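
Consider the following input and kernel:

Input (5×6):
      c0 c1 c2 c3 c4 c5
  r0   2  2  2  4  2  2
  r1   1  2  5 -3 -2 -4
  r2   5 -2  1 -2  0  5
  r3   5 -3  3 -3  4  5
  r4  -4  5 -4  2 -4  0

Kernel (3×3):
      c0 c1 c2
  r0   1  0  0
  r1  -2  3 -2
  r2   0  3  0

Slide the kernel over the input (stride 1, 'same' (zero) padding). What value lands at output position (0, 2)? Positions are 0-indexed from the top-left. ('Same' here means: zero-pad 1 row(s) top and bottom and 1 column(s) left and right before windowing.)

9

The receptive field on the zero-padded input at this output position is [0 0 0 / 2 2 4 / 2 5 -3]. Elementwise product with the kernel and sum: 0·1 + 2·-2 + 2·3 + 4·-2 + 5·3.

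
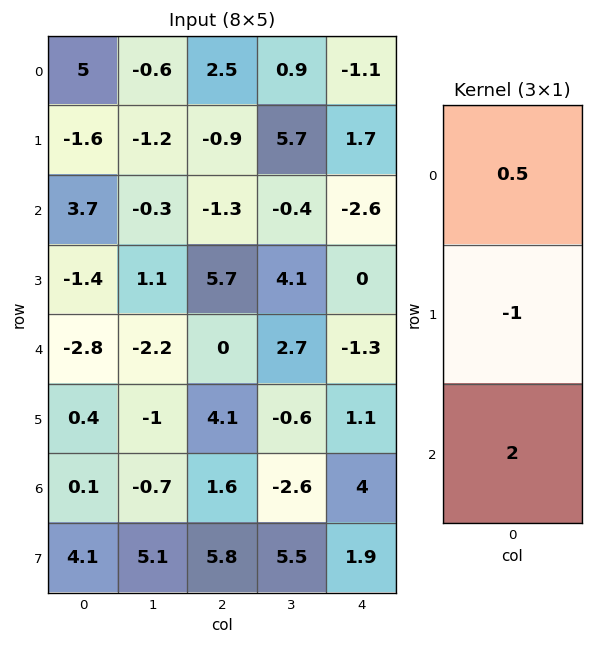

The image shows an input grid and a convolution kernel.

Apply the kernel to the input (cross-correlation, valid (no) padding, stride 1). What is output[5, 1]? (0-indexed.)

10.4

The receptive field on the input at this output position is [-1 / -0.7 / 5.1]. Elementwise product with the kernel and sum: -1·0.5 + -0.7·-1 + 5.1·2.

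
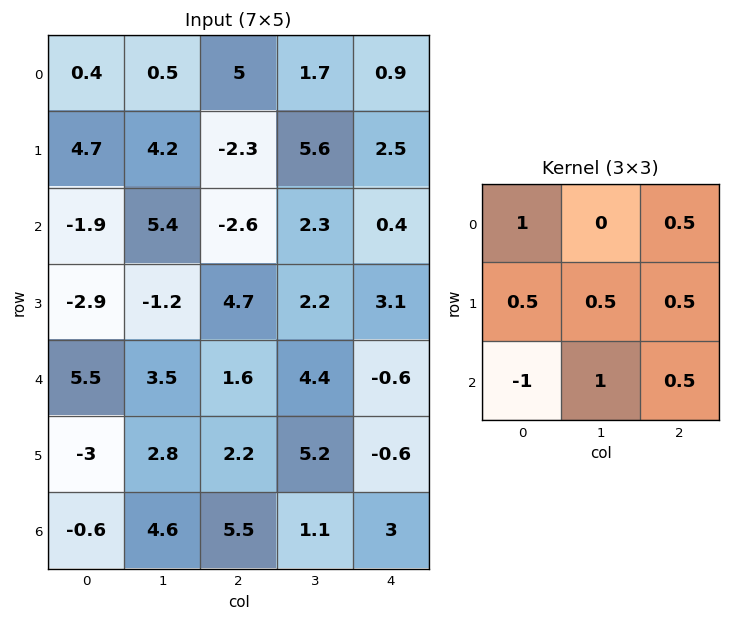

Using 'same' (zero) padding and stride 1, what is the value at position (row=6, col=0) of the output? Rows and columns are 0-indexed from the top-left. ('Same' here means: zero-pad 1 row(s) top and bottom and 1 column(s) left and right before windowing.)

The receptive field on the zero-padded input at this output position is [0 -3 2.8 / 0 -0.6 4.6 / 0 0 0]. Elementwise product with the kernel and sum: 0·1 + 2.8·0.5 + 0·0.5 + -0.6·0.5 + 4.6·0.5 + 0·-1 + 0·1 + 0·0.5.

3.4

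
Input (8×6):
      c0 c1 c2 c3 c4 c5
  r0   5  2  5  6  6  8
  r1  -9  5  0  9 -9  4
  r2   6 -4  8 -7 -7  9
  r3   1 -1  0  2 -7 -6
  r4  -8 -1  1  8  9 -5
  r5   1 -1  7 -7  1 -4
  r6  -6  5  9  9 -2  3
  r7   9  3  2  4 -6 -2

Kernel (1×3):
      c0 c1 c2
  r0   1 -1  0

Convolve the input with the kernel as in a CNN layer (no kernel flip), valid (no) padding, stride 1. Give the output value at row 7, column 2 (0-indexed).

The receptive field on the input at this output position is [2 4 -6]. Elementwise product with the kernel and sum: 2·1 + 4·-1.

-2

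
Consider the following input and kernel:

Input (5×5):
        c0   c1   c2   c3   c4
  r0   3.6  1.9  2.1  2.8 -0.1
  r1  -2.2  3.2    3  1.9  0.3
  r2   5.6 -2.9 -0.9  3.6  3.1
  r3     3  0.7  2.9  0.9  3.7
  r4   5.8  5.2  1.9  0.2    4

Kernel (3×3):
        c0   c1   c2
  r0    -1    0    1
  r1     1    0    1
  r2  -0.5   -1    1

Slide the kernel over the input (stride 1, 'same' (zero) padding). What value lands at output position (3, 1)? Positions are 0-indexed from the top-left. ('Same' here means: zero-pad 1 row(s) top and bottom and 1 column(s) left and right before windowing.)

-6.8

The receptive field on the zero-padded input at this output position is [5.6 -2.9 -0.9 / 3 0.7 2.9 / 5.8 5.2 1.9]. Elementwise product with the kernel and sum: 5.6·-1 + -0.9·1 + 3·1 + 2.9·1 + 5.8·-0.5 + 5.2·-1 + 1.9·1.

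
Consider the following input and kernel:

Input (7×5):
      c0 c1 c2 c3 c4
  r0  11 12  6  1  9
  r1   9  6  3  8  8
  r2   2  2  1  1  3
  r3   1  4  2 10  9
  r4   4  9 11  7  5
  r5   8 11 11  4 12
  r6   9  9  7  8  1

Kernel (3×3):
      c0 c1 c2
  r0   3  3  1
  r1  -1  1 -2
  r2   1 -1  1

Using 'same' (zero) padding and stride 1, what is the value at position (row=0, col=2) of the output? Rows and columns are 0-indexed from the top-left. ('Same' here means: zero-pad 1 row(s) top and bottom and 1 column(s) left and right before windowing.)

The receptive field on the zero-padded input at this output position is [0 0 0 / 12 6 1 / 6 3 8]. Elementwise product with the kernel and sum: 0·3 + 0·3 + 0·1 + 12·-1 + 6·1 + 1·-2 + 6·1 + 3·-1 + 8·1.

3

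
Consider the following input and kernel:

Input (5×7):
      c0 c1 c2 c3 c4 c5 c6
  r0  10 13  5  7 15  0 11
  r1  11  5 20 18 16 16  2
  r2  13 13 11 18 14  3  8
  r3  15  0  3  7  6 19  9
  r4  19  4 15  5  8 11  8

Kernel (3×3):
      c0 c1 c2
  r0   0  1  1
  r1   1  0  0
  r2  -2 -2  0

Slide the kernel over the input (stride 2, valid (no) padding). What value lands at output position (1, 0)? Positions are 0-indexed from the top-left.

The receptive field on the input at this output position is [13 13 11 / 15 0 3 / 19 4 15]. Elementwise product with the kernel and sum: 13·1 + 11·1 + 15·1 + 19·-2 + 4·-2.

-7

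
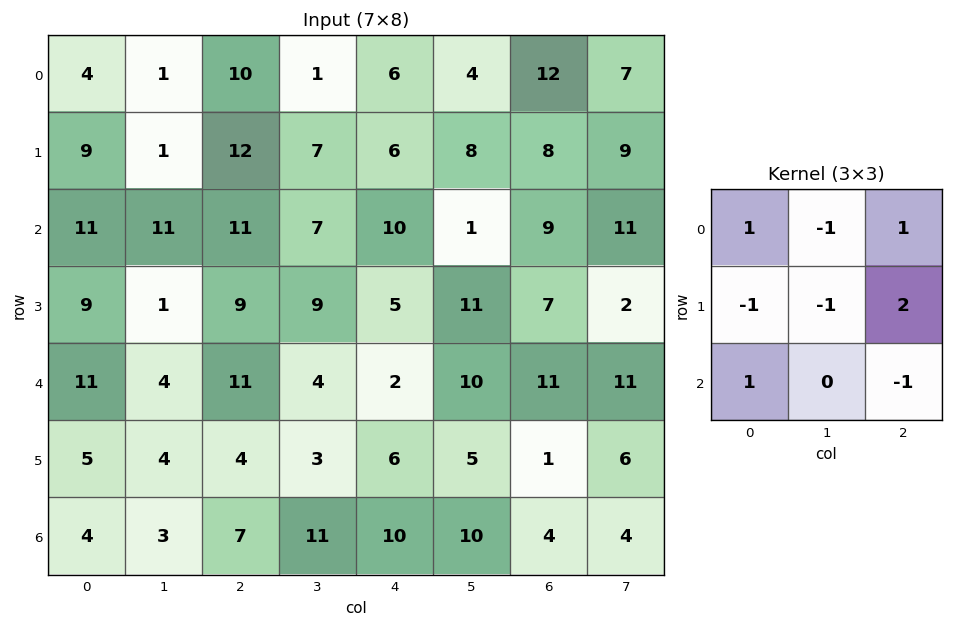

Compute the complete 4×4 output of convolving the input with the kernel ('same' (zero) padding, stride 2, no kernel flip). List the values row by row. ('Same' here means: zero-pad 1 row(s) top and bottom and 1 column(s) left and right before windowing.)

Output[0,0]: The receptive field on the zero-padded input at this output position is [0 0 0 / 0 4 1 / 0 9 1]. Elementwise product with the kernel and sum: 0·1 + 0·-1 + 0·1 + 0·-1 + 4·-1 + 1·2 + 0·1 + 1·-1.
Output[0,1]: The receptive field on the zero-padded input at this output position is [0 0 0 / 1 10 1 / 1 12 7]. Elementwise product with the kernel and sum: 0·1 + 0·-1 + 0·1 + 1·-1 + 10·-1 + 1·2 + 1·1 + 7·-1.

-3 -15 0 -3
2 -20 -8 30
-15 -5 27 6
1 15 1 4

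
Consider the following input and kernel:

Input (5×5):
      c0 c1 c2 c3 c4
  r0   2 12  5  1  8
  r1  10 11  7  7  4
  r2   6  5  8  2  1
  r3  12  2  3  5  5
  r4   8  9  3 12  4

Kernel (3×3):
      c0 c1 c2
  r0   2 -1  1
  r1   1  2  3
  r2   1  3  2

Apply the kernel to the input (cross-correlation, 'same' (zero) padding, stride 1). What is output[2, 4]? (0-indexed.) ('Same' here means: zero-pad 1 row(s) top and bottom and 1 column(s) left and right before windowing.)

The receptive field on the zero-padded input at this output position is [7 4 0 / 2 1 0 / 5 5 0]. Elementwise product with the kernel and sum: 7·2 + 4·-1 + 0·1 + 2·1 + 1·2 + 0·3 + 5·1 + 5·3 + 0·2.

34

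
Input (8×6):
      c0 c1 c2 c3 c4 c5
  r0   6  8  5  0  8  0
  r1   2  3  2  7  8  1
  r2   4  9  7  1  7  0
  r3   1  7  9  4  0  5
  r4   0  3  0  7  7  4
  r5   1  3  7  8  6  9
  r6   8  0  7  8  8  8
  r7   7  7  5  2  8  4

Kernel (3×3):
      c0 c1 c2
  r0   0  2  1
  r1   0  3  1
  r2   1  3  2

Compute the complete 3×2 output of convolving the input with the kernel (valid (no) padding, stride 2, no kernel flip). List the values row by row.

Output[0,0]: The receptive field on the input at this output position is [6 8 5 / 2 3 2 / 4 9 7]. Elementwise product with the kernel and sum: 8·2 + 5·1 + 3·3 + 2·1 + 4·1 + 9·3 + 7·2.

77 61
64 56
44 98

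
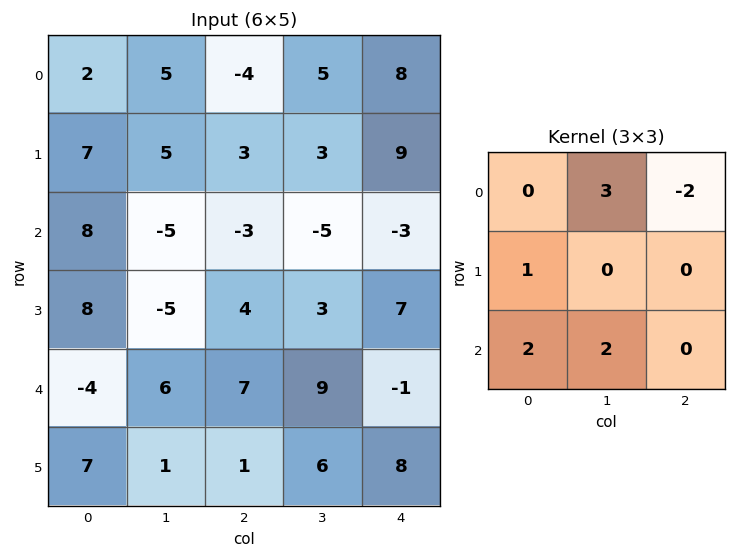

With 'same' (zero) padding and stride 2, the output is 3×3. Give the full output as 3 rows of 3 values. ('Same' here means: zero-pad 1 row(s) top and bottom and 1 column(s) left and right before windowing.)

14 21 29
27 -4 42
48 16 58

Output[0,0]: The receptive field on the zero-padded input at this output position is [0 0 0 / 0 2 5 / 0 7 5]. Elementwise product with the kernel and sum: 0·3 + 0·-2 + 0·1 + 0·2 + 7·2.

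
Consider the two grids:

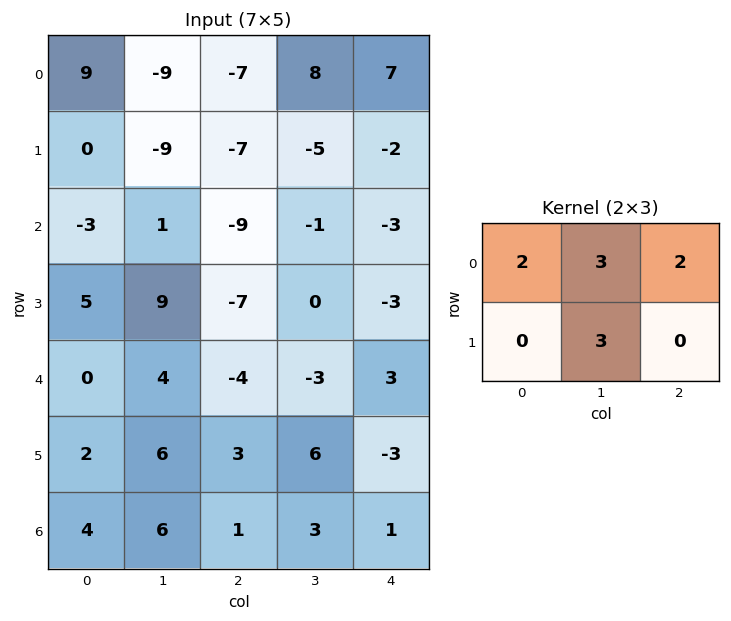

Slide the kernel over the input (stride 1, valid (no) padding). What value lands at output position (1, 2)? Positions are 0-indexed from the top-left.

The receptive field on the input at this output position is [-7 -5 -2 / -9 -1 -3]. Elementwise product with the kernel and sum: -7·2 + -5·3 + -2·2 + -1·3.

-36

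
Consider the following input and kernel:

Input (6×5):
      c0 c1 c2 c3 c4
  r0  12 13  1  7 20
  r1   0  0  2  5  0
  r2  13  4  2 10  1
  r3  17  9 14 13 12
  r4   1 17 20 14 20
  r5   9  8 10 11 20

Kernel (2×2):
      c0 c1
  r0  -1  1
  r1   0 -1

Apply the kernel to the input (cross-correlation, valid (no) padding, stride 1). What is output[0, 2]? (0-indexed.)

The receptive field on the input at this output position is [1 7 / 2 5]. Elementwise product with the kernel and sum: 1·-1 + 7·1 + 5·-1.

1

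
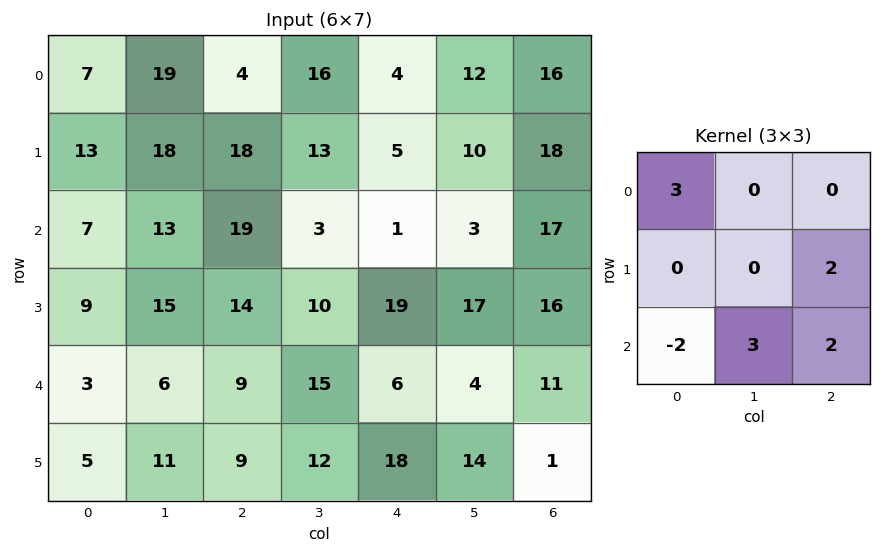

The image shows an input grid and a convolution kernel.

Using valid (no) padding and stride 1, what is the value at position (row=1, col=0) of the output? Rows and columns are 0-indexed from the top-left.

The receptive field on the input at this output position is [13 18 18 / 7 13 19 / 9 15 14]. Elementwise product with the kernel and sum: 13·3 + 19·2 + 9·-2 + 15·3 + 14·2.

132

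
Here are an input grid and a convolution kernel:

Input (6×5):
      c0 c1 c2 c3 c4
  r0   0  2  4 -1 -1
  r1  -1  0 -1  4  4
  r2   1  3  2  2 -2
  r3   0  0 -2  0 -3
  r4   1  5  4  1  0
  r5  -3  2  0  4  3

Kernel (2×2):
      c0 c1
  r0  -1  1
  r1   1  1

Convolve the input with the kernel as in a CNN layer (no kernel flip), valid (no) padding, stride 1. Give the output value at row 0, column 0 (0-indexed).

1

The receptive field on the input at this output position is [0 2 / -1 0]. Elementwise product with the kernel and sum: 0·-1 + 2·1 + -1·1 + 0·1.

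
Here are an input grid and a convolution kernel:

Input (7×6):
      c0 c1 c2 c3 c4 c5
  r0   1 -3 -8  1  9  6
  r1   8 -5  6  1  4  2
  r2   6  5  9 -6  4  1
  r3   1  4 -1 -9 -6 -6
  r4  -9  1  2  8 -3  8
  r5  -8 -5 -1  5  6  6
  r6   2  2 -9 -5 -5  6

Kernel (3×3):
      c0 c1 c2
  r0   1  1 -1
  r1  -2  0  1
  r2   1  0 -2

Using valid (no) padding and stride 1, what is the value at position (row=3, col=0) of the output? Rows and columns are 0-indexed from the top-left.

20

The receptive field on the input at this output position is [1 4 -1 / -9 1 2 / -8 -5 -1]. Elementwise product with the kernel and sum: 1·1 + 4·1 + -1·-1 + -9·-2 + 2·1 + -8·1 + -1·-2.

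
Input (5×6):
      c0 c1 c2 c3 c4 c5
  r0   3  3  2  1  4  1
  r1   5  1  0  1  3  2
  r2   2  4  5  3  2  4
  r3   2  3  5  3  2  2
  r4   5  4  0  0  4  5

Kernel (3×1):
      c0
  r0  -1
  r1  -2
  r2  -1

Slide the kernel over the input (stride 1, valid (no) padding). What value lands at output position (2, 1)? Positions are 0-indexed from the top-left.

-14

The receptive field on the input at this output position is [4 / 3 / 4]. Elementwise product with the kernel and sum: 4·-1 + 3·-2 + 4·-1.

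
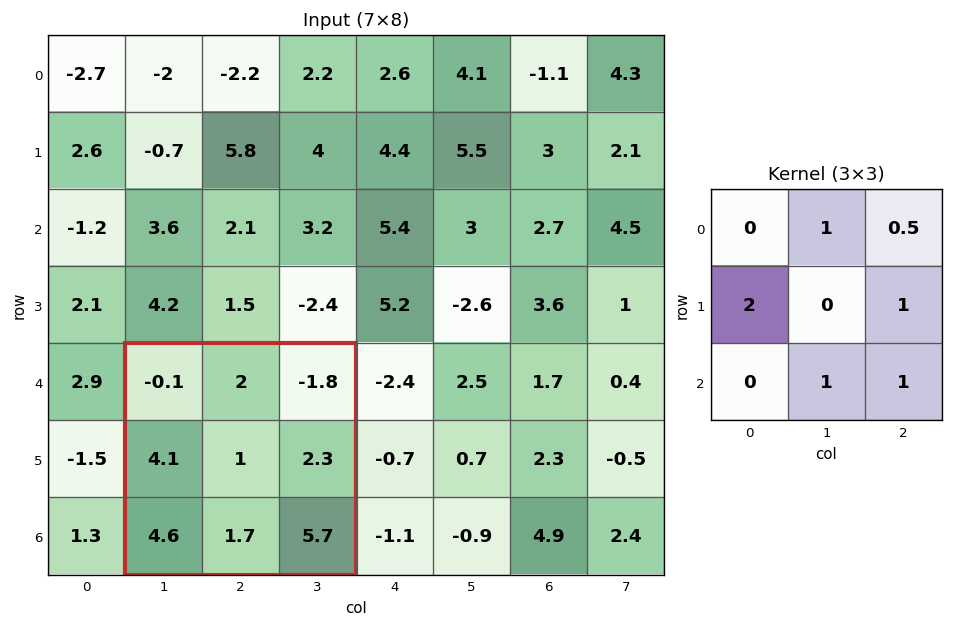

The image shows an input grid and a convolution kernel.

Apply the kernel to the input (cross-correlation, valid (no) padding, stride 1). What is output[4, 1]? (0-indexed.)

19

The receptive field on the input at this output position is [-0.1 2 -1.8 / 4.1 1 2.3 / 4.6 1.7 5.7]. Elementwise product with the kernel and sum: 2·1 + -1.8·0.5 + 4.1·2 + 2.3·1 + 1.7·1 + 5.7·1.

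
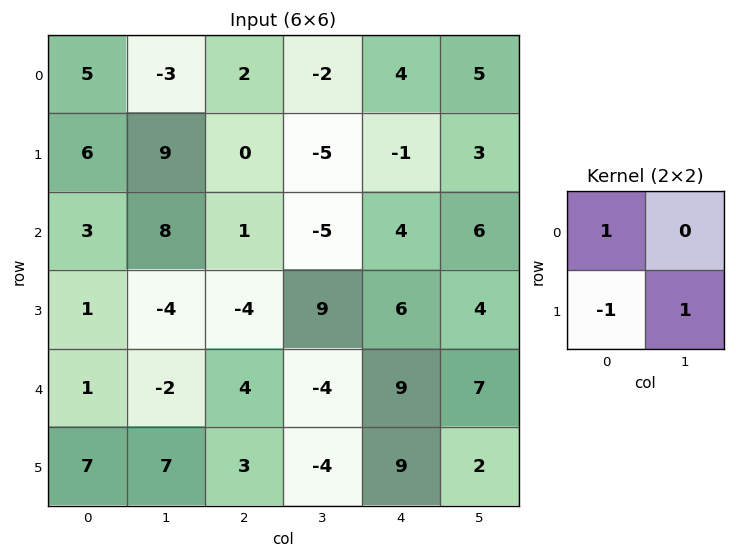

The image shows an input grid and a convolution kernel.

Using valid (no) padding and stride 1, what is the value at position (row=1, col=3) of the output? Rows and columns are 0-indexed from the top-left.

The receptive field on the input at this output position is [-5 -1 / -5 4]. Elementwise product with the kernel and sum: -5·1 + -5·-1 + 4·1.

4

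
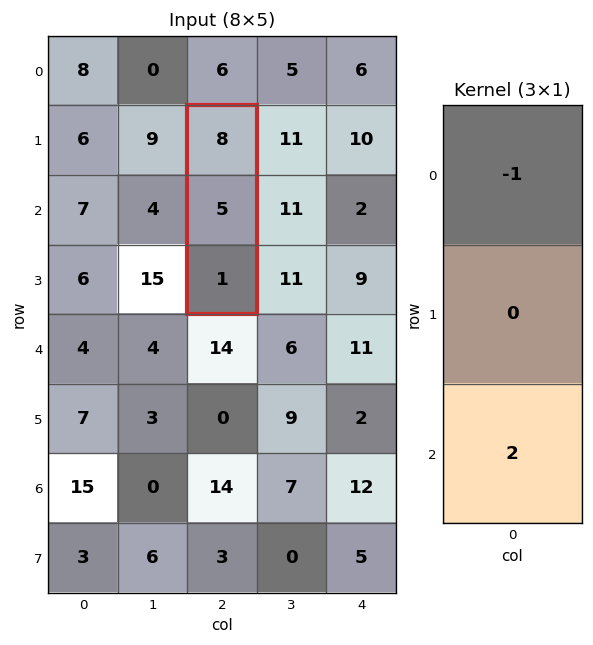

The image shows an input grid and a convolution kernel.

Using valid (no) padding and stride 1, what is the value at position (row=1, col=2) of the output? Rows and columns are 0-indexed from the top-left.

The receptive field on the input at this output position is [8 / 5 / 1]. Elementwise product with the kernel and sum: 8·-1 + 1·2.

-6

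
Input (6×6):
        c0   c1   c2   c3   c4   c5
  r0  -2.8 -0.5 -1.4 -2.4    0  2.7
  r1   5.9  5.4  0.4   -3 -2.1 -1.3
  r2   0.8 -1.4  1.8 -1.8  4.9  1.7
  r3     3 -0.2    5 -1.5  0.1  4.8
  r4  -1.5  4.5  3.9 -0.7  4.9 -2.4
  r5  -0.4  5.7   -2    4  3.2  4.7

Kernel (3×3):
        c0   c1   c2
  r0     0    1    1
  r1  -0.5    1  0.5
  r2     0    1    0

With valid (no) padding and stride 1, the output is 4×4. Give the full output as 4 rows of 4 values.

-0.65 -5.8 -8.45 6.35
4.7 4 -6.85 3.35
5.7 8.25 -1.55 14.75
17.7 2.8 2.4 12.15

Output[0,0]: The receptive field on the input at this output position is [-2.8 -0.5 -1.4 / 5.9 5.4 0.4 / 0.8 -1.4 1.8]. Elementwise product with the kernel and sum: -0.5·1 + -1.4·1 + 5.9·-0.5 + 5.4·1 + 0.4·0.5 + -1.4·1.
Output[0,1]: The receptive field on the input at this output position is [-0.5 -1.4 -2.4 / 5.4 0.4 -3 / -1.4 1.8 -1.8]. Elementwise product with the kernel and sum: -1.4·1 + -2.4·1 + 5.4·-0.5 + 0.4·1 + -3·0.5 + 1.8·1.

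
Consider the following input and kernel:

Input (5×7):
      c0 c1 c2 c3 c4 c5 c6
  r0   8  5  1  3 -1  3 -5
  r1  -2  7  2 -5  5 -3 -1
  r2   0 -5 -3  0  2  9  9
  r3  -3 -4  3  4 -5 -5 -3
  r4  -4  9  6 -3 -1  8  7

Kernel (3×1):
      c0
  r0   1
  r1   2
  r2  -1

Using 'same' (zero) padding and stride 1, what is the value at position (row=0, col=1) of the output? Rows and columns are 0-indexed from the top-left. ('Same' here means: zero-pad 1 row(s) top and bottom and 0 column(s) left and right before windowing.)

3

The receptive field on the zero-padded input at this output position is [0 / 5 / 7]. Elementwise product with the kernel and sum: 0·1 + 5·2 + 7·-1.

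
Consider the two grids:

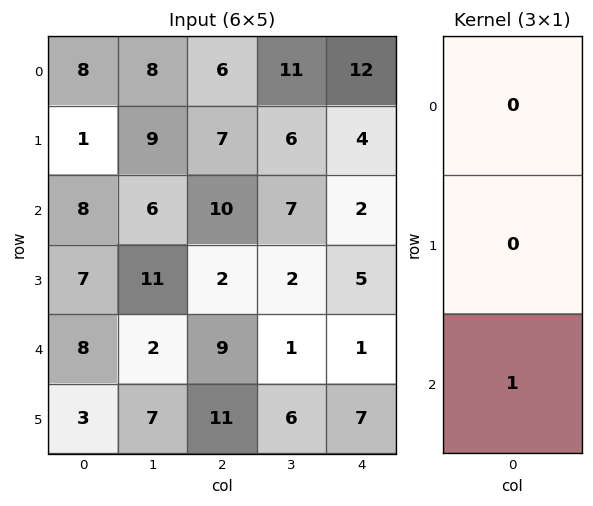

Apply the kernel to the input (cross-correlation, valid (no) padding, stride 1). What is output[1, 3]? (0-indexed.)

The receptive field on the input at this output position is [6 / 7 / 2]. Elementwise product with the kernel and sum: 2·1.

2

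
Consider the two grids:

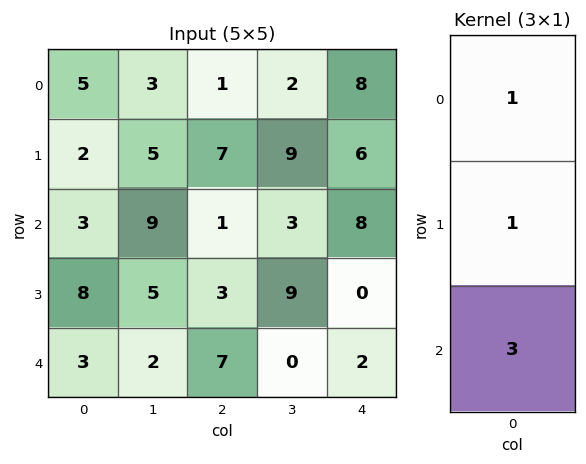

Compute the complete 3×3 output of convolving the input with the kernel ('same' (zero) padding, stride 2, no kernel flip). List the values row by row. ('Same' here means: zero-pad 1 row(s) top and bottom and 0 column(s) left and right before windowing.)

Output[0,0]: The receptive field on the zero-padded input at this output position is [0 / 5 / 2]. Elementwise product with the kernel and sum: 0·1 + 5·1 + 2·3.
Output[0,1]: The receptive field on the zero-padded input at this output position is [0 / 1 / 7]. Elementwise product with the kernel and sum: 0·1 + 1·1 + 7·3.

11 22 26
29 17 14
11 10 2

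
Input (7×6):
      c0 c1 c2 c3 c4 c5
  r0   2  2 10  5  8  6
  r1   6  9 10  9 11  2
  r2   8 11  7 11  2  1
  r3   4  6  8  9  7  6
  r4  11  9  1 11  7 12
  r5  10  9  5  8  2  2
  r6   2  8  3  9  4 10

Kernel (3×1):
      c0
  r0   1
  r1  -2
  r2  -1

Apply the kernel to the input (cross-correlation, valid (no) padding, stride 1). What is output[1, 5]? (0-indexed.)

-6

The receptive field on the input at this output position is [2 / 1 / 6]. Elementwise product with the kernel and sum: 2·1 + 1·-2 + 6·-1.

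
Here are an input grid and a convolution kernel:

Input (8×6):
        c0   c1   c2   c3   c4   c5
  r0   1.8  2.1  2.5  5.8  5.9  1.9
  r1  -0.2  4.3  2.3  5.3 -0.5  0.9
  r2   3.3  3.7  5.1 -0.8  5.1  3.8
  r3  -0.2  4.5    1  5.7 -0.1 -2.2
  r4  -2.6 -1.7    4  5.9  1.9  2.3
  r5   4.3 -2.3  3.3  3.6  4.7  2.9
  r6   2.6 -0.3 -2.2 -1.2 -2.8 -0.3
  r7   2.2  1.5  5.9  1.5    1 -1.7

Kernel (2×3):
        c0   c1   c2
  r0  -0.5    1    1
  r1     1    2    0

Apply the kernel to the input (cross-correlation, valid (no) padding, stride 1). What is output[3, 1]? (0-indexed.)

The receptive field on the input at this output position is [4.5 1 5.7 / -1.7 4 5.9]. Elementwise product with the kernel and sum: 4.5·-0.5 + 1·1 + 5.7·1 + -1.7·1 + 4·2.

10.75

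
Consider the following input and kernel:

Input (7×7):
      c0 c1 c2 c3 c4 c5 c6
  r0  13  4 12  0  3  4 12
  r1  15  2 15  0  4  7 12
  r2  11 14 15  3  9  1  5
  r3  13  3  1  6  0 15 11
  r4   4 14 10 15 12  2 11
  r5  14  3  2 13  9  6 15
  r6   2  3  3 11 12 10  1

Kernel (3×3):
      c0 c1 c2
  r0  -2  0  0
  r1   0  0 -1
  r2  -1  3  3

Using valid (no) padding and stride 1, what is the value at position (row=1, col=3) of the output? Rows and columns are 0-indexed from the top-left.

38

The receptive field on the input at this output position is [0 4 7 / 3 9 1 / 6 0 15]. Elementwise product with the kernel and sum: 0·-2 + 1·-1 + 6·-1 + 0·3 + 15·3.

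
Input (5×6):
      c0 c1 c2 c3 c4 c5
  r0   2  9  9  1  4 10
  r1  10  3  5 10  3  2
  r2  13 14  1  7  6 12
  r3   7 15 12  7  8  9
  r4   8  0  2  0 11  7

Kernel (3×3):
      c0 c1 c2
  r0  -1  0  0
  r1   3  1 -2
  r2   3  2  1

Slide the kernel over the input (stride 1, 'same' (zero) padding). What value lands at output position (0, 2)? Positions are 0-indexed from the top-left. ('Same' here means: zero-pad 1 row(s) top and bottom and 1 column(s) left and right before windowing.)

63

The receptive field on the zero-padded input at this output position is [0 0 0 / 9 9 1 / 3 5 10]. Elementwise product with the kernel and sum: 0·-1 + 9·3 + 9·1 + 1·-2 + 3·3 + 5·2 + 10·1.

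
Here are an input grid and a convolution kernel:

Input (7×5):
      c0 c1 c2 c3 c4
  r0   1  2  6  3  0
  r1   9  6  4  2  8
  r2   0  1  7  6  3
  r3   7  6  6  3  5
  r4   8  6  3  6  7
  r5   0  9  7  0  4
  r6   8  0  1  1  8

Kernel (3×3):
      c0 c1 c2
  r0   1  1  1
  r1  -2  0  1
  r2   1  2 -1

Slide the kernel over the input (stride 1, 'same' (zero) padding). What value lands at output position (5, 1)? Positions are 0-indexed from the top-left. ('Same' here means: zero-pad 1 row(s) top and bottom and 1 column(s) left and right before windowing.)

31

The receptive field on the zero-padded input at this output position is [8 6 3 / 0 9 7 / 8 0 1]. Elementwise product with the kernel and sum: 8·1 + 6·1 + 3·1 + 0·-2 + 7·1 + 8·1 + 0·2 + 1·-1.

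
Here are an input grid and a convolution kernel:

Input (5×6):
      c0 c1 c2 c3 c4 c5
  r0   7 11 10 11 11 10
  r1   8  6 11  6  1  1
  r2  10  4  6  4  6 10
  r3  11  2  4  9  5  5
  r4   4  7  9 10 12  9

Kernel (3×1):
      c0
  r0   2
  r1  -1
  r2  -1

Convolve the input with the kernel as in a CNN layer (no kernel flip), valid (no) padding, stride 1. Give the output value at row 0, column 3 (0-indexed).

The receptive field on the input at this output position is [11 / 6 / 4]. Elementwise product with the kernel and sum: 11·2 + 6·-1 + 4·-1.

12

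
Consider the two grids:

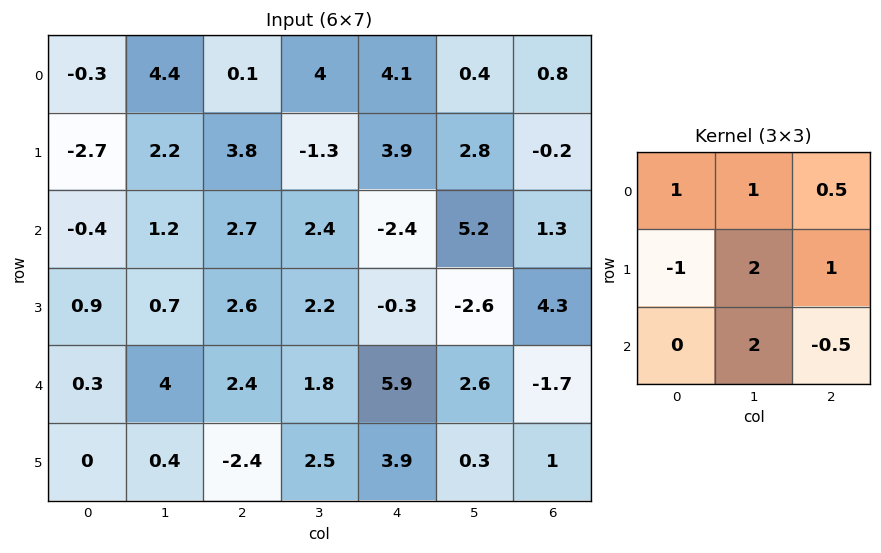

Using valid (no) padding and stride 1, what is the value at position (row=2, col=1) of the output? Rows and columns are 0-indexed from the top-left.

15.7

The receptive field on the input at this output position is [1.2 2.7 2.4 / 0.7 2.6 2.2 / 4 2.4 1.8]. Elementwise product with the kernel and sum: 1.2·1 + 2.7·1 + 2.4·0.5 + 0.7·-1 + 2.6·2 + 2.2·1 + 2.4·2 + 1.8·-0.5.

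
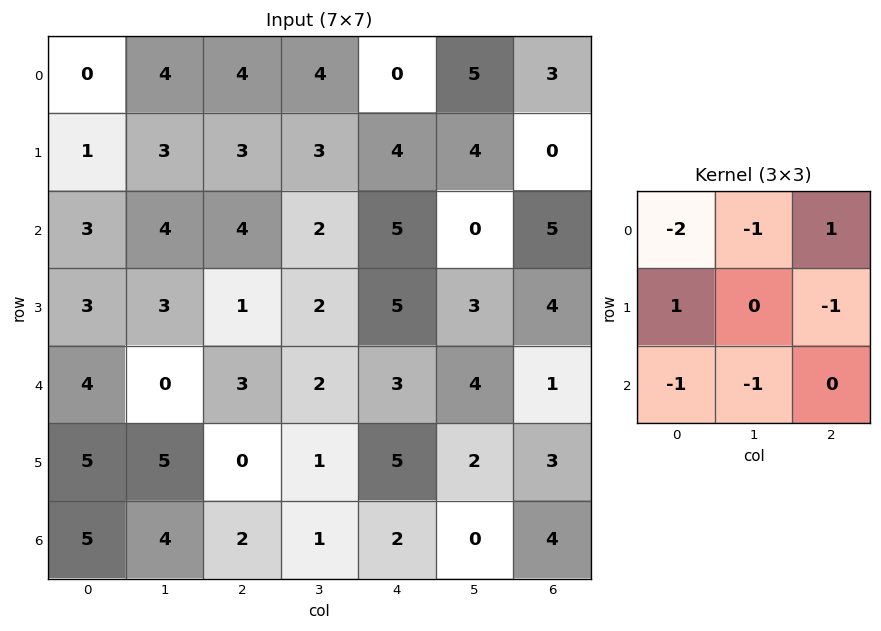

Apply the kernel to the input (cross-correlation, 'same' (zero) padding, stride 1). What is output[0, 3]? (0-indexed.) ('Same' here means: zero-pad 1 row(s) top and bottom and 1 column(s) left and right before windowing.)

-2

The receptive field on the zero-padded input at this output position is [0 0 0 / 4 4 0 / 3 3 4]. Elementwise product with the kernel and sum: 0·-2 + 0·-1 + 0·1 + 4·1 + 0·-1 + 3·-1 + 3·-1.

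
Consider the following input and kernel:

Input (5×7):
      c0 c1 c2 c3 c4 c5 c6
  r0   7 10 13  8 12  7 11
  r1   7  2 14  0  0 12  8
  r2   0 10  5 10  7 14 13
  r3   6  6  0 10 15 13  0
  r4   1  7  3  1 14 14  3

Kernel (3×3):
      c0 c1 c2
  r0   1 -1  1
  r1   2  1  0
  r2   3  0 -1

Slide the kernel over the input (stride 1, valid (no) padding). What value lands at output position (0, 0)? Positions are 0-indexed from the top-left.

21

The receptive field on the input at this output position is [7 10 13 / 7 2 14 / 0 10 5]. Elementwise product with the kernel and sum: 7·1 + 10·-1 + 13·1 + 7·2 + 2·1 + 0·3 + 5·-1.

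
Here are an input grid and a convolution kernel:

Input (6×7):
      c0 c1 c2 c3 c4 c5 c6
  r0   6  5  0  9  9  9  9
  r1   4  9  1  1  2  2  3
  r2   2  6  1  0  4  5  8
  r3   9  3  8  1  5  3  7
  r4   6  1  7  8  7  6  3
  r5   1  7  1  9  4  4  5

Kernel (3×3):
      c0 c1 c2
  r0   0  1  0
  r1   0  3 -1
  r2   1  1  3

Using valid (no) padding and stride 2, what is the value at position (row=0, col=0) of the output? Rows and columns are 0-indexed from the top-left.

42

The receptive field on the input at this output position is [6 5 0 / 4 9 1 / 2 6 1]. Elementwise product with the kernel and sum: 5·1 + 9·3 + 1·-1 + 2·1 + 6·1 + 1·3.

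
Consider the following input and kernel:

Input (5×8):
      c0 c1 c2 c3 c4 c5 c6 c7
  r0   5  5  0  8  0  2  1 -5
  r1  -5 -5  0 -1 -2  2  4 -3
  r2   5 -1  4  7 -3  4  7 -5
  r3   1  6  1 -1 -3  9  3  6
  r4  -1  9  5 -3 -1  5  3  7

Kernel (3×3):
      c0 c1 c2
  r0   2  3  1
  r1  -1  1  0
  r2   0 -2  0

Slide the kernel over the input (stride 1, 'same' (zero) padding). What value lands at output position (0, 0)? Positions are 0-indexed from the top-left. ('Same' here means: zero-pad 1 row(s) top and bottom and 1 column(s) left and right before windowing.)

The receptive field on the zero-padded input at this output position is [0 0 0 / 0 5 5 / 0 -5 -5]. Elementwise product with the kernel and sum: 0·2 + 0·3 + 0·1 + 0·-1 + 5·1 + -5·-2.

15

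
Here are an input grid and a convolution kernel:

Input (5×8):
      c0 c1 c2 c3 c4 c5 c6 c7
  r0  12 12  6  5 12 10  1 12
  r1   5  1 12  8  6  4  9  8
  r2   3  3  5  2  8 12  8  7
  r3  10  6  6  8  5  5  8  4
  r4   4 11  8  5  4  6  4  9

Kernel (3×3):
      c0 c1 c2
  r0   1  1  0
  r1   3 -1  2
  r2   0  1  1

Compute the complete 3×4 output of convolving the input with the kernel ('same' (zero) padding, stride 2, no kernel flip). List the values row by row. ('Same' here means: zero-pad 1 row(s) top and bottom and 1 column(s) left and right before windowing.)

18 60 33 70
24 35 46 67
28 47 36 45

Output[0,0]: The receptive field on the zero-padded input at this output position is [0 0 0 / 0 12 12 / 0 5 1]. Elementwise product with the kernel and sum: 0·1 + 0·1 + 0·3 + 12·-1 + 12·2 + 5·1 + 1·1.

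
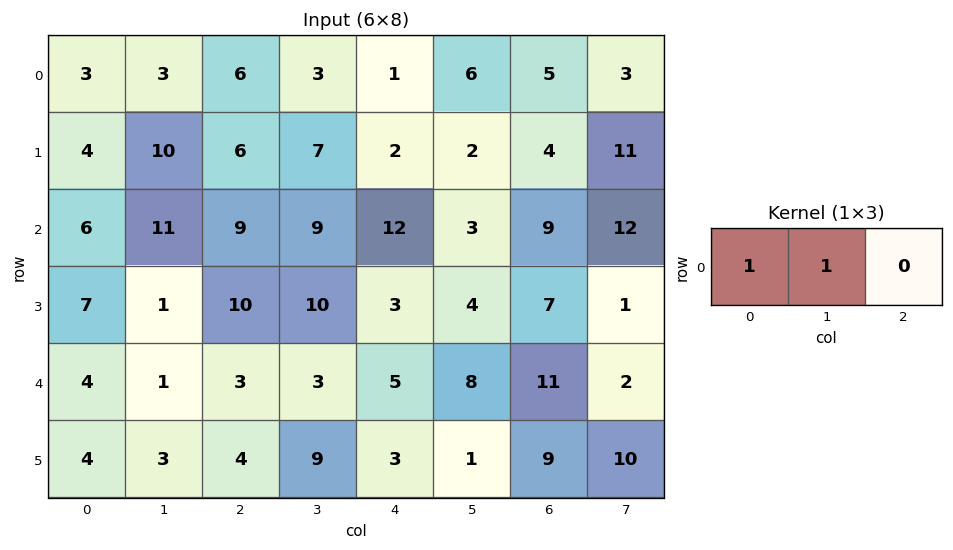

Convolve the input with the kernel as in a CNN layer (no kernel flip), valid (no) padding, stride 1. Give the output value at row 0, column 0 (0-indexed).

The receptive field on the input at this output position is [3 3 6]. Elementwise product with the kernel and sum: 3·1 + 3·1.

6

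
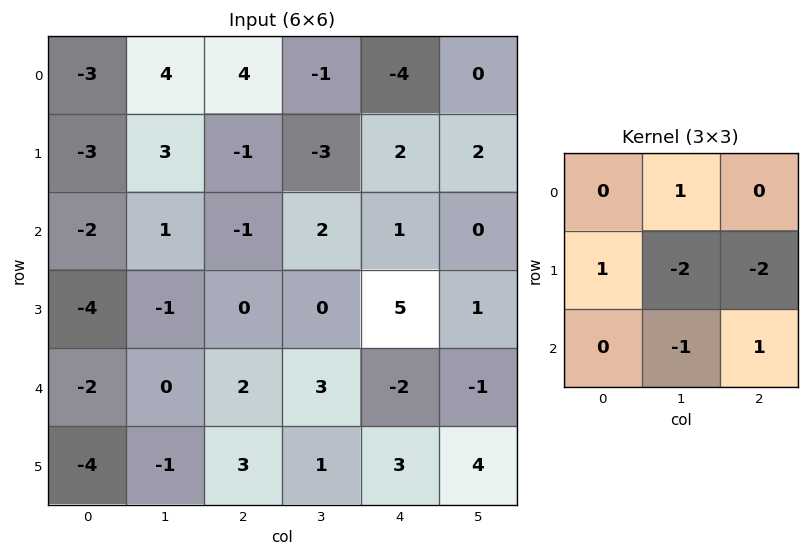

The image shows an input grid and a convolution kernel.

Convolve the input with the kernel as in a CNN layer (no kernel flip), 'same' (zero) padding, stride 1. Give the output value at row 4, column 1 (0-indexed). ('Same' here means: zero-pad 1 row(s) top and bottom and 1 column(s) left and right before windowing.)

The receptive field on the zero-padded input at this output position is [-4 -1 0 / -2 0 2 / -4 -1 3]. Elementwise product with the kernel and sum: -1·1 + -2·1 + 0·-2 + 2·-2 + -1·-1 + 3·1.

-3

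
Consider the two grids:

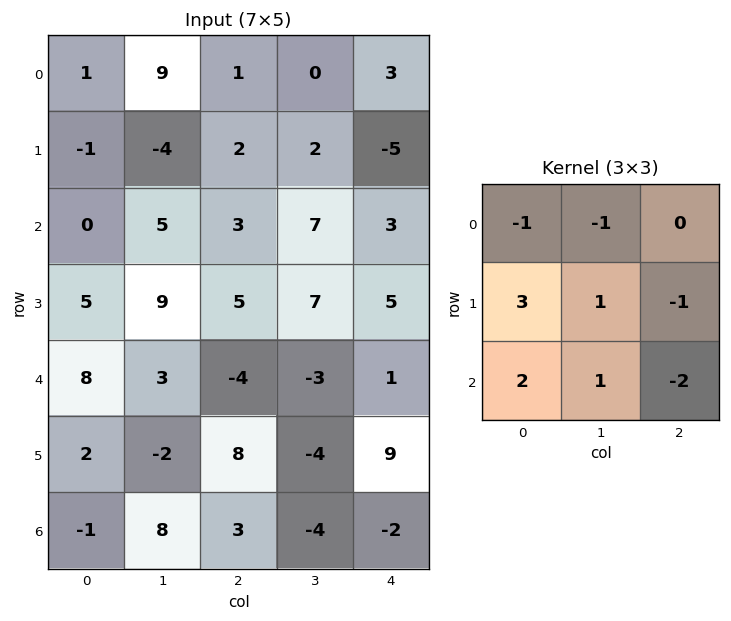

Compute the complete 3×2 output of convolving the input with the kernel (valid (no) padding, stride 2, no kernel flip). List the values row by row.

Output[0,0]: The receptive field on the input at this output position is [1 9 1 / -1 -4 2 / 0 5 3]. Elementwise product with the kernel and sum: 1·-1 + 9·-1 + -1·3 + -4·1 + 2·-1 + 0·2 + 5·1 + 3·-2.

-20 19
41 -6
-15 24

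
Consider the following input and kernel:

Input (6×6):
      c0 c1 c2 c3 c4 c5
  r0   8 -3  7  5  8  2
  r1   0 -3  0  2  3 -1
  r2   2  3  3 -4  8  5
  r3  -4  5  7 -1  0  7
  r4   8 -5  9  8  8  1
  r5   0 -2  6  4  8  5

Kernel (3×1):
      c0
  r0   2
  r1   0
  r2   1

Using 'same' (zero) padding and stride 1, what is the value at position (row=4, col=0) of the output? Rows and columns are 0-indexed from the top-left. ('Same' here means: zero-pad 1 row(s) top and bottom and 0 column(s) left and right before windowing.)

-8

The receptive field on the zero-padded input at this output position is [-4 / 8 / 0]. Elementwise product with the kernel and sum: -4·2 + 0·1.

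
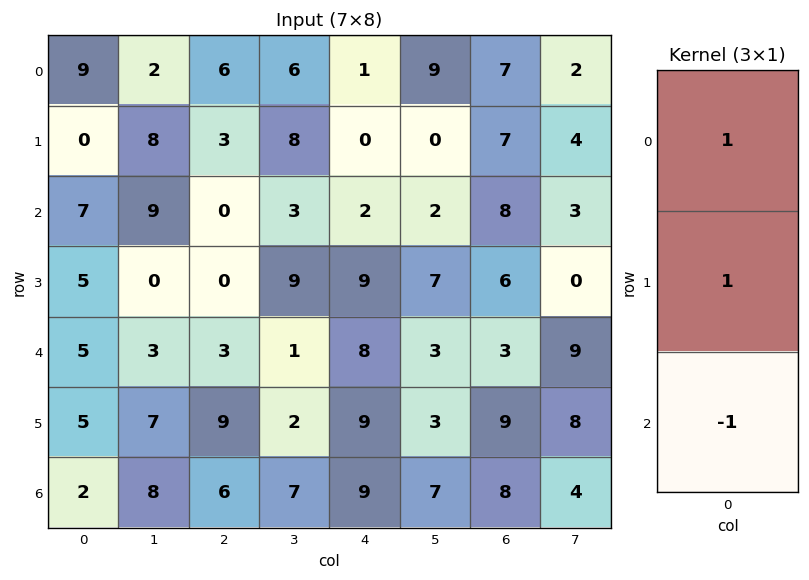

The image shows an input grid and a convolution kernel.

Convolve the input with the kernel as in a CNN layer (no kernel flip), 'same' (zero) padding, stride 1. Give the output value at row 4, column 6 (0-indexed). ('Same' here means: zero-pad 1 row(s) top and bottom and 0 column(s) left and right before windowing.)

The receptive field on the zero-padded input at this output position is [6 / 3 / 9]. Elementwise product with the kernel and sum: 6·1 + 3·1 + 9·-1.

0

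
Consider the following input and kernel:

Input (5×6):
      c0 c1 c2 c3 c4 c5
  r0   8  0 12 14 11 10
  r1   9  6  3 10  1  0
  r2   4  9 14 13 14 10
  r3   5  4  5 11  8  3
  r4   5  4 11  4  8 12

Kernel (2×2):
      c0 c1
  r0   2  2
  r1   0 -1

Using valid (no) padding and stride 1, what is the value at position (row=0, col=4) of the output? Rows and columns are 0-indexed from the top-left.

The receptive field on the input at this output position is [11 10 / 1 0]. Elementwise product with the kernel and sum: 11·2 + 10·2 + 0·-1.

42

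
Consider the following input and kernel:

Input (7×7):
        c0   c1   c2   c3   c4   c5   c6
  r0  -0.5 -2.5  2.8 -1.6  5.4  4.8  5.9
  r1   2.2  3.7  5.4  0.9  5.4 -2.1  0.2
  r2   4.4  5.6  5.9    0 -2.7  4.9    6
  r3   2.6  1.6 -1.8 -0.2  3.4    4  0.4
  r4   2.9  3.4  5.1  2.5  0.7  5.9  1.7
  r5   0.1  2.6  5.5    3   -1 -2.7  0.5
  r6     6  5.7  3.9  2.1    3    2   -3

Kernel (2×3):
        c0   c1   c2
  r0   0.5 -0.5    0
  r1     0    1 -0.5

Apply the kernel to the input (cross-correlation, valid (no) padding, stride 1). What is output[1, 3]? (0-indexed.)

-7.4

The receptive field on the input at this output position is [0.9 5.4 -2.1 / 0 -2.7 4.9]. Elementwise product with the kernel and sum: 0.9·0.5 + 5.4·-0.5 + -2.7·1 + 4.9·-0.5.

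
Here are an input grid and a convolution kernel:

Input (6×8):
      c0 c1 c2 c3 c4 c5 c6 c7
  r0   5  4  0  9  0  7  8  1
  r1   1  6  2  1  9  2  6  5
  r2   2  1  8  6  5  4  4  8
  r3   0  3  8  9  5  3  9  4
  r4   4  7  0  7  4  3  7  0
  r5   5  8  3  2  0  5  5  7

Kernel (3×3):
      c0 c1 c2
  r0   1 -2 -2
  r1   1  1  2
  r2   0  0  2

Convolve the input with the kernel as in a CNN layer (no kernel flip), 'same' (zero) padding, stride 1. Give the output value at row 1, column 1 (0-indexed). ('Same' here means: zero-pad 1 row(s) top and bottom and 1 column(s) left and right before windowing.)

24

The receptive field on the zero-padded input at this output position is [5 4 0 / 1 6 2 / 2 1 8]. Elementwise product with the kernel and sum: 5·1 + 4·-2 + 0·-2 + 1·1 + 6·1 + 2·2 + 8·2.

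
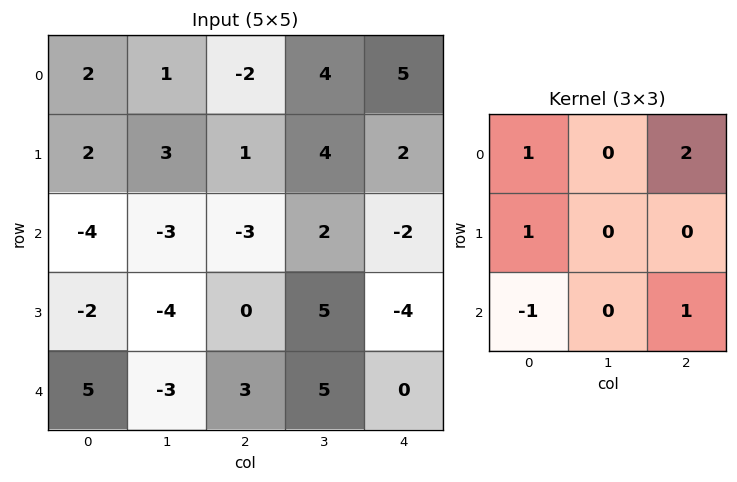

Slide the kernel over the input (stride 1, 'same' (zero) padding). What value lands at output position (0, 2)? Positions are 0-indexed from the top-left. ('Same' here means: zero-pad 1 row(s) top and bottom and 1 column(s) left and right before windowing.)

2

The receptive field on the zero-padded input at this output position is [0 0 0 / 1 -2 4 / 3 1 4]. Elementwise product with the kernel and sum: 0·1 + 0·2 + 1·1 + 3·-1 + 4·1.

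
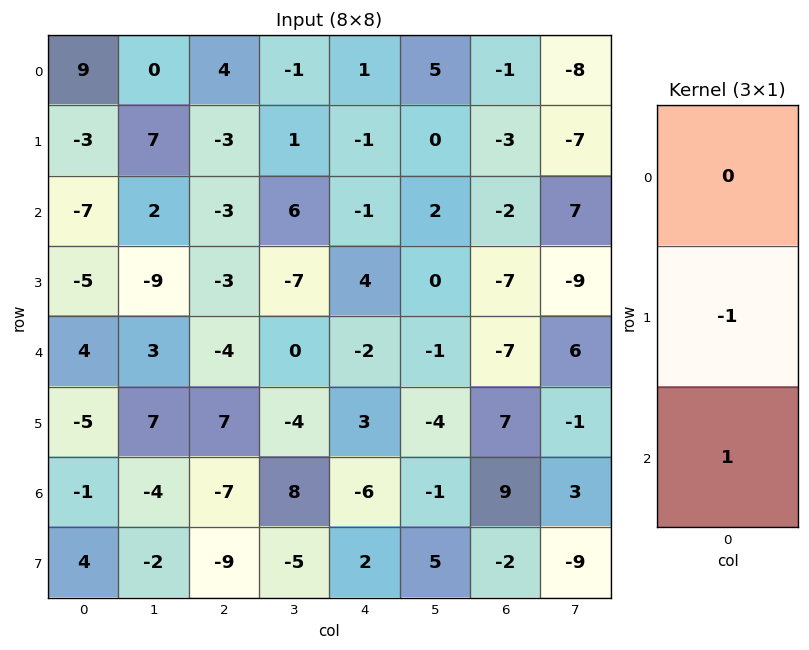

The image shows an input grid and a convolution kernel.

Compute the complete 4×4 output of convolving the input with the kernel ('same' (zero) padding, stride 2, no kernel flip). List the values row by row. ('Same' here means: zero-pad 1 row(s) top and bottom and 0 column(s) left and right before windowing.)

-12 -7 -2 -2
2 0 5 -5
-9 11 5 14
5 -2 8 -11

Output[0,0]: The receptive field on the zero-padded input at this output position is [0 / 9 / -3]. Elementwise product with the kernel and sum: 9·-1 + -3·1.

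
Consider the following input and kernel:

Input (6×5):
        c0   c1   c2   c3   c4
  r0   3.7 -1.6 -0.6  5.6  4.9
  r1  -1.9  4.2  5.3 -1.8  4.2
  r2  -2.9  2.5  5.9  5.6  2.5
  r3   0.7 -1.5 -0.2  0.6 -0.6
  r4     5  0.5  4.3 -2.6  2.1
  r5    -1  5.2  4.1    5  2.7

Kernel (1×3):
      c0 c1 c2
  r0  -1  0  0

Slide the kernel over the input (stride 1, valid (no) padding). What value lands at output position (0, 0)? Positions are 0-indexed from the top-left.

The receptive field on the input at this output position is [3.7 -1.6 -0.6]. Elementwise product with the kernel and sum: 3.7·-1.

-3.7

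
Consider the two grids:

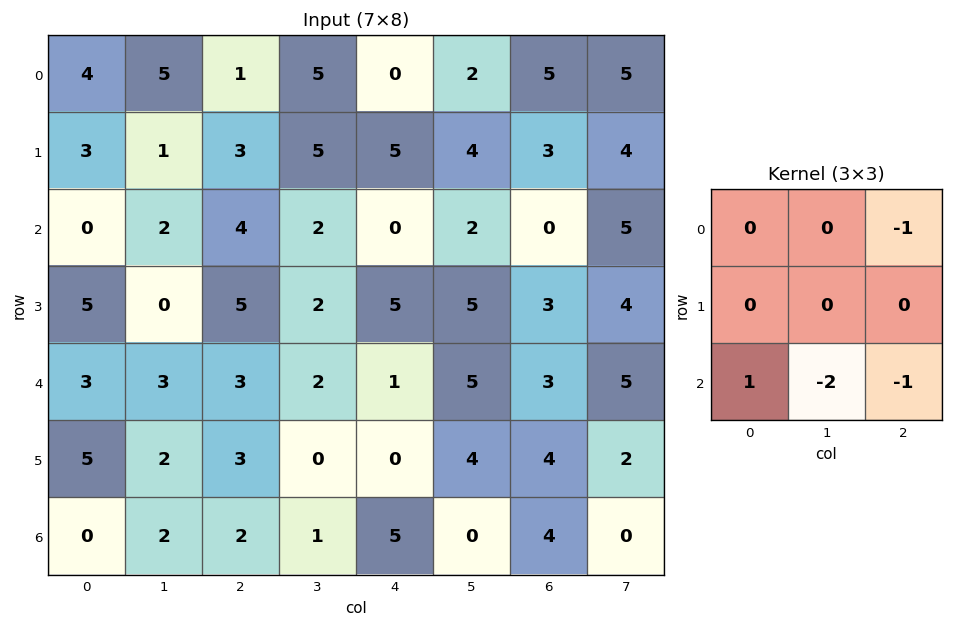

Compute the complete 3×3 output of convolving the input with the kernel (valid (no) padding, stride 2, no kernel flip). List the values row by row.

-9 0 -9
-10 -2 -12
-9 -6 -2

Output[0,0]: The receptive field on the input at this output position is [4 5 1 / 3 1 3 / 0 2 4]. Elementwise product with the kernel and sum: 1·-1 + 0·1 + 2·-2 + 4·-1.
Output[0,1]: The receptive field on the input at this output position is [1 5 0 / 3 5 5 / 4 2 0]. Elementwise product with the kernel and sum: 0·-1 + 4·1 + 2·-2 + 0·-1.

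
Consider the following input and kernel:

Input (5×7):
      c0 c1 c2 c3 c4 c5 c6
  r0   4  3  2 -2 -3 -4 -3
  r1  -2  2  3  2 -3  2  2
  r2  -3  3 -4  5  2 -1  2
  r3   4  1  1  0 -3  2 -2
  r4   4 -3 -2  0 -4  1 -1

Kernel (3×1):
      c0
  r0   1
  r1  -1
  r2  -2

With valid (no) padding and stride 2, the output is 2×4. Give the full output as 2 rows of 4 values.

Output[0,0]: The receptive field on the input at this output position is [4 / -2 / -3]. Elementwise product with the kernel and sum: 4·1 + -2·-1 + -3·-2.
Output[0,1]: The receptive field on the input at this output position is [2 / 3 / -4]. Elementwise product with the kernel and sum: 2·1 + 3·-1 + -4·-2.

12 7 -4 -9
-15 -1 13 6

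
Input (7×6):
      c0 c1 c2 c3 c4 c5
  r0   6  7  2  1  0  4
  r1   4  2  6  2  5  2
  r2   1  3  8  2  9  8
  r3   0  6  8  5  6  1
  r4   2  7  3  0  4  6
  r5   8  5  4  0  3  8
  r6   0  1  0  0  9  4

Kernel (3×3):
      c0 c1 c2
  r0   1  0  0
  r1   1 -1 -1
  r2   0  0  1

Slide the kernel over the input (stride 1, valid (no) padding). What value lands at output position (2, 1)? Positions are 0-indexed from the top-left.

The receptive field on the input at this output position is [3 8 2 / 6 8 5 / 7 3 0]. Elementwise product with the kernel and sum: 3·1 + 6·1 + 8·-1 + 5·-1 + 0·1.

-4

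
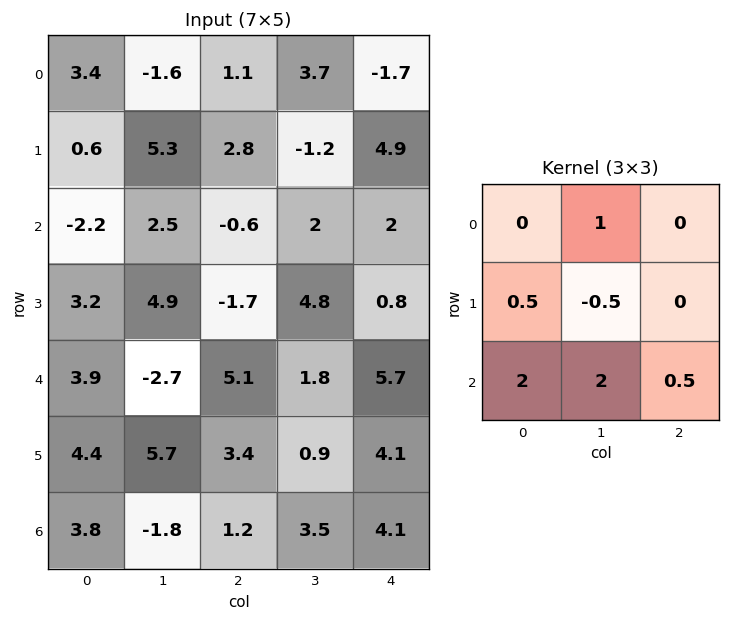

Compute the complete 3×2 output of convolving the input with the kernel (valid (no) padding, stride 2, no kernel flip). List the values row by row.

Output[0,0]: The receptive field on the input at this output position is [3.4 -1.6 1.1 / 0.6 5.3 2.8 / -2.2 2.5 -0.6]. Elementwise product with the kernel and sum: -1.6·1 + 0.6·0.5 + 5.3·-0.5 + -2.2·2 + 2.5·2 + -0.6·0.5.
Output[0,1]: The receptive field on the input at this output position is [1.1 3.7 -1.7 / 2.8 -1.2 4.9 / -0.6 2 2]. Elementwise product with the kernel and sum: 3.7·1 + 2.8·0.5 + -1.2·-0.5 + -0.6·2 + 2·2 + 2·0.5.

-3.65 9.5
6.6 15.4
1.25 14.5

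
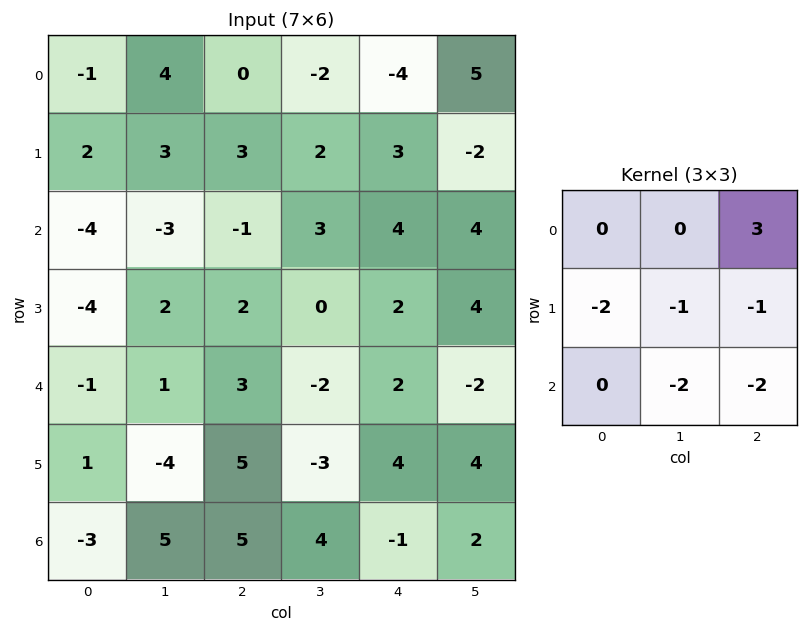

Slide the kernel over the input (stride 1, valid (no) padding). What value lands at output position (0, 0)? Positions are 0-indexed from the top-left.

The receptive field on the input at this output position is [-1 4 0 / 2 3 3 / -4 -3 -1]. Elementwise product with the kernel and sum: 0·3 + 2·-2 + 3·-1 + 3·-1 + -3·-2 + -1·-2.

-2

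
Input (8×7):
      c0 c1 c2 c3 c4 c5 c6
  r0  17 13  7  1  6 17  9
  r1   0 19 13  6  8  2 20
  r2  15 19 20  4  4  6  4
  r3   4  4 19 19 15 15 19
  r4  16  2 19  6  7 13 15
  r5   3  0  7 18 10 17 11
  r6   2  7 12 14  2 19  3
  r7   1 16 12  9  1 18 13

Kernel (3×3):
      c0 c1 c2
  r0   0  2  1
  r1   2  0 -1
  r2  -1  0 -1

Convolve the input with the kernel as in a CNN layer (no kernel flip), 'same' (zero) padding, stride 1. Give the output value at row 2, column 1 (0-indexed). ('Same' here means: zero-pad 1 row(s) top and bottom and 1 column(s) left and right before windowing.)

The receptive field on the zero-padded input at this output position is [0 19 13 / 15 19 20 / 4 4 19]. Elementwise product with the kernel and sum: 19·2 + 13·1 + 15·2 + 20·-1 + 4·-1 + 19·-1.

38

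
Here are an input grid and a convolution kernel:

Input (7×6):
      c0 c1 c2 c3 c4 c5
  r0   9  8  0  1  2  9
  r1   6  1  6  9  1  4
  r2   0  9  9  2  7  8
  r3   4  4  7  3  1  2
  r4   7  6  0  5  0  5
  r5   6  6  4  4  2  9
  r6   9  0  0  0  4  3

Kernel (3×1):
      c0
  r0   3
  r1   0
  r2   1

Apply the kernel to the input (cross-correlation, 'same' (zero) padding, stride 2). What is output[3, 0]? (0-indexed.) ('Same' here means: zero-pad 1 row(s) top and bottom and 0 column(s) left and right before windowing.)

The receptive field on the zero-padded input at this output position is [6 / 9 / 0]. Elementwise product with the kernel and sum: 6·3 + 0·1.

18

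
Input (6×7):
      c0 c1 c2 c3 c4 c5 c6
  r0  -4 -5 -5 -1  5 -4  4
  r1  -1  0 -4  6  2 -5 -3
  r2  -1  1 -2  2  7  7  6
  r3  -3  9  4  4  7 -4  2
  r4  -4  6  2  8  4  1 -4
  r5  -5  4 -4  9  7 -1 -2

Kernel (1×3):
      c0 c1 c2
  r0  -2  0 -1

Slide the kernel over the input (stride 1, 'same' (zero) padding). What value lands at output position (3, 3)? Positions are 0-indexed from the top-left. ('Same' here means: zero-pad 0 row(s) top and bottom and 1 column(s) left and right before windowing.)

The receptive field on the zero-padded input at this output position is [4 4 7]. Elementwise product with the kernel and sum: 4·-2 + 7·-1.

-15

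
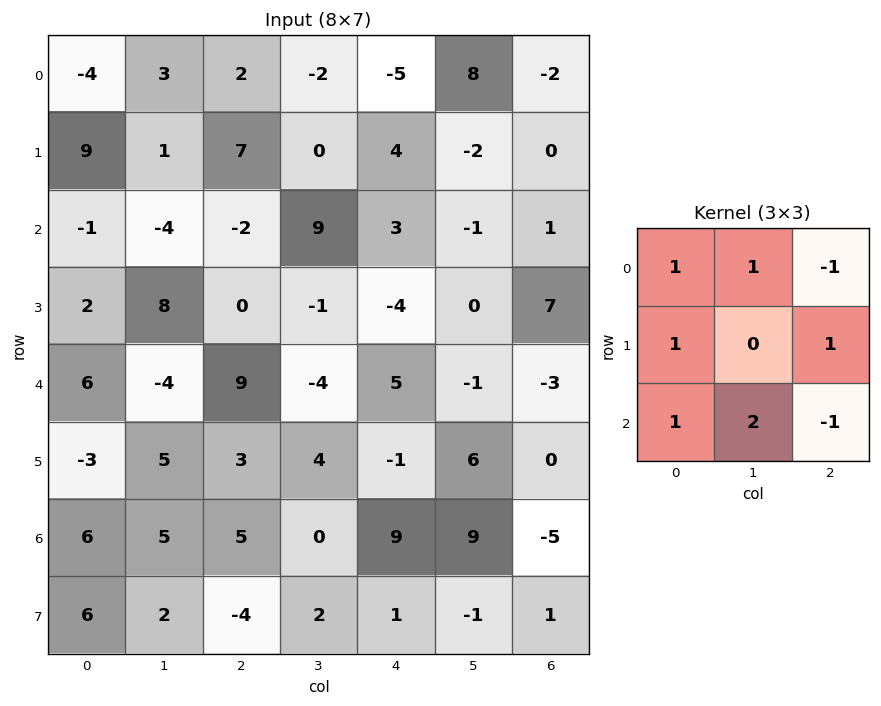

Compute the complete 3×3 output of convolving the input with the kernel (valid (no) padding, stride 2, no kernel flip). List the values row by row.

6 29 9
-12 -4 10
4 -2 38

Output[0,0]: The receptive field on the input at this output position is [-4 3 2 / 9 1 7 / -1 -4 -2]. Elementwise product with the kernel and sum: -4·1 + 3·1 + 2·-1 + 9·1 + 7·1 + -1·1 + -4·2 + -2·-1.
Output[0,1]: The receptive field on the input at this output position is [2 -2 -5 / 7 0 4 / -2 9 3]. Elementwise product with the kernel and sum: 2·1 + -2·1 + -5·-1 + 7·1 + 4·1 + -2·1 + 9·2 + 3·-1.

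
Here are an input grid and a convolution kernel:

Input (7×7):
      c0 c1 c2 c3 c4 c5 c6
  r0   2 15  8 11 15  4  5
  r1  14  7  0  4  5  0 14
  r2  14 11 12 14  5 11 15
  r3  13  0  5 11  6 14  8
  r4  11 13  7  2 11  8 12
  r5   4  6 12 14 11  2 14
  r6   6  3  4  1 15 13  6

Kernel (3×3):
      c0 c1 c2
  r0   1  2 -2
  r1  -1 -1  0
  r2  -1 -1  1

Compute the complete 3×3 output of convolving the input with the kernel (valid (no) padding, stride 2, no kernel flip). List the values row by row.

-18 -25 7
-18 16 -30
8 -27 -32

Output[0,0]: The receptive field on the input at this output position is [2 15 8 / 14 7 0 / 14 11 12]. Elementwise product with the kernel and sum: 2·1 + 15·2 + 8·-2 + 14·-1 + 7·-1 + 14·-1 + 11·-1 + 12·1.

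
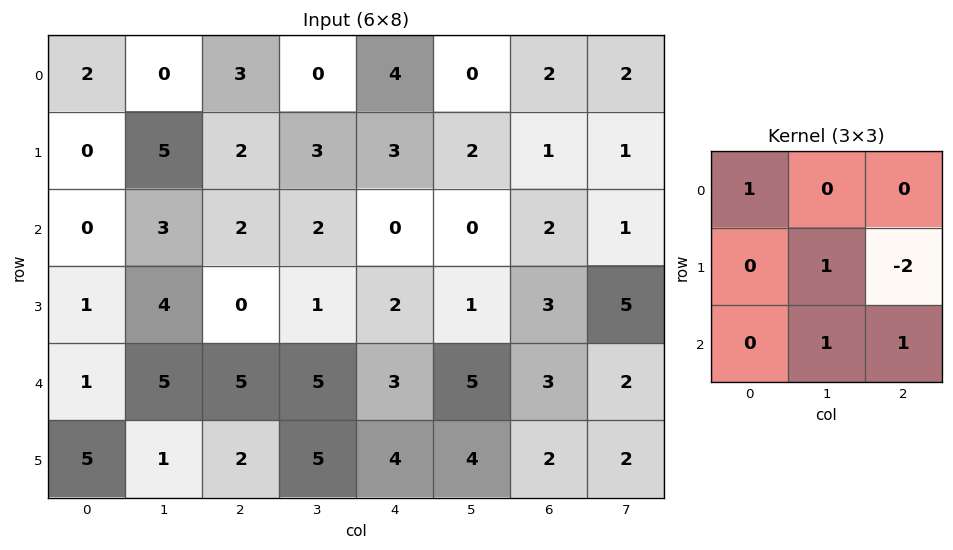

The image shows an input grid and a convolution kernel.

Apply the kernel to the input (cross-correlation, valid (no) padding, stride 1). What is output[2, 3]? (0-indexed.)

The receptive field on the input at this output position is [2 0 0 / 1 2 1 / 5 3 5]. Elementwise product with the kernel and sum: 2·1 + 2·1 + 1·-2 + 3·1 + 5·1.

10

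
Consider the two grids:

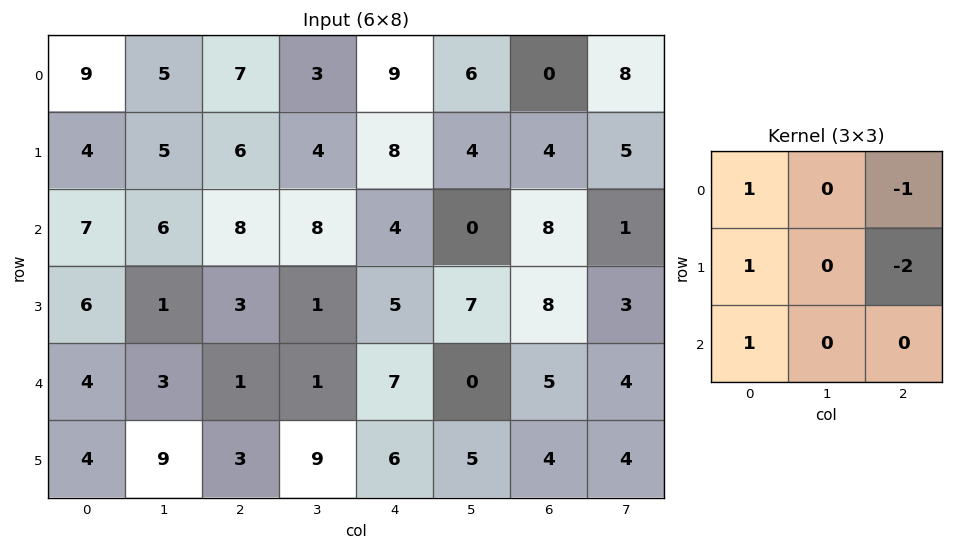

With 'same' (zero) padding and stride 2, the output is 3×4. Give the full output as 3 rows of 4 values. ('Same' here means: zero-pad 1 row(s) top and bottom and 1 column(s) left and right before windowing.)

-10 4 -5 -6
-17 -8 9 4
-7 10 4 1

Output[0,0]: The receptive field on the zero-padded input at this output position is [0 0 0 / 0 9 5 / 0 4 5]. Elementwise product with the kernel and sum: 0·1 + 0·-1 + 0·1 + 5·-2 + 0·1.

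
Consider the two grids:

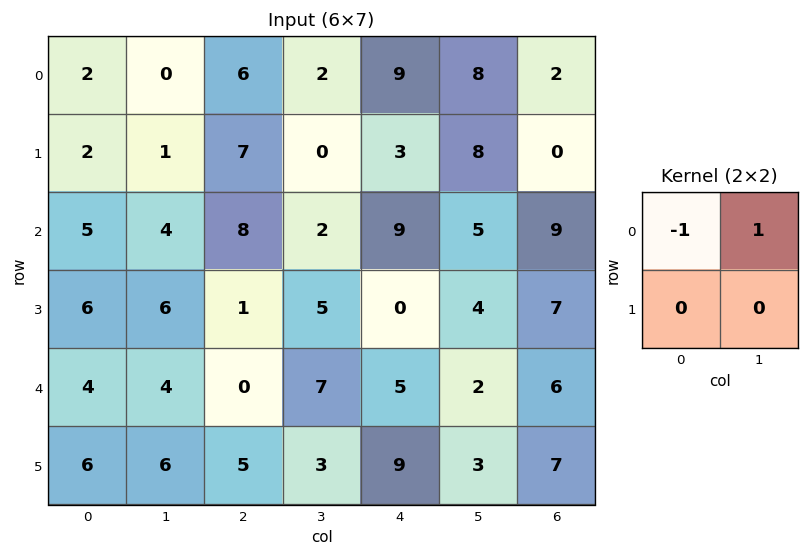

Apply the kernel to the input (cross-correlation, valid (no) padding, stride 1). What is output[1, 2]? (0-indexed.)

The receptive field on the input at this output position is [7 0 / 8 2]. Elementwise product with the kernel and sum: 7·-1 + 0·1.

-7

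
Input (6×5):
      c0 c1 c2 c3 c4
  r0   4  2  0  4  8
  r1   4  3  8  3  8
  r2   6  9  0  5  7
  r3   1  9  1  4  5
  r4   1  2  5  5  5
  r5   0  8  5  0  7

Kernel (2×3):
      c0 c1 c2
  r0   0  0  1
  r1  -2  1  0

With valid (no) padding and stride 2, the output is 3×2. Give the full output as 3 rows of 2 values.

-5 -5
7 9
13 -5

Output[0,0]: The receptive field on the input at this output position is [4 2 0 / 4 3 8]. Elementwise product with the kernel and sum: 0·1 + 4·-2 + 3·1.
Output[0,1]: The receptive field on the input at this output position is [0 4 8 / 8 3 8]. Elementwise product with the kernel and sum: 8·1 + 8·-2 + 3·1.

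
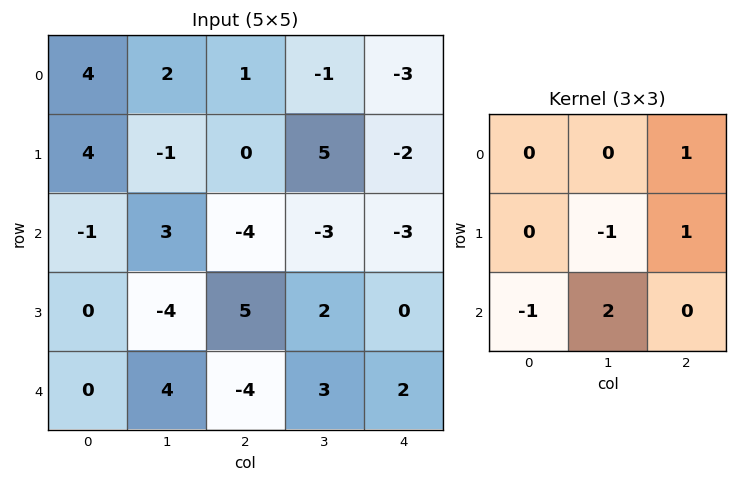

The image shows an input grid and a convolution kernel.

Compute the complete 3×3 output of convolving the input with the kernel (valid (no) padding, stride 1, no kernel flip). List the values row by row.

Output[0,0]: The receptive field on the input at this output position is [4 2 1 / 4 -1 0 / -1 3 -4]. Elementwise product with the kernel and sum: 1·1 + -1·-1 + 0·1 + -1·-1 + 3·2.
Output[0,1]: The receptive field on the input at this output position is [2 1 -1 / -1 0 5 / 3 -4 -3]. Elementwise product with the kernel and sum: -1·1 + 0·-1 + 5·1 + 3·-1 + -4·2.

9 -7 -12
-15 20 -3
13 -18 5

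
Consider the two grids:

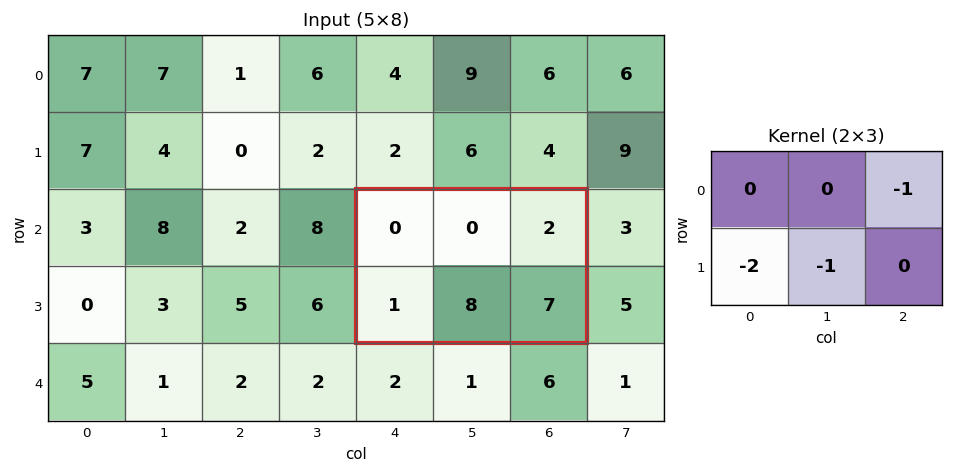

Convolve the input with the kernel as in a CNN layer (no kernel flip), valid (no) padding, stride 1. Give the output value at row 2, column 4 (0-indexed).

The receptive field on the input at this output position is [0 0 2 / 1 8 7]. Elementwise product with the kernel and sum: 2·-1 + 1·-2 + 8·-1.

-12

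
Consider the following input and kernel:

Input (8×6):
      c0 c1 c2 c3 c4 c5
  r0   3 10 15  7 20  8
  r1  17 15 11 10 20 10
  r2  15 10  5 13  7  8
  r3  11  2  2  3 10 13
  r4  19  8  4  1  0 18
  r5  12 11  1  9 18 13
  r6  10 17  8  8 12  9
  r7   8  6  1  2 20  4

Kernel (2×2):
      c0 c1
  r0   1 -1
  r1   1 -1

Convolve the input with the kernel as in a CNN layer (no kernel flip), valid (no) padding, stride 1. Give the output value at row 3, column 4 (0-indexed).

-21

The receptive field on the input at this output position is [10 13 / 0 18]. Elementwise product with the kernel and sum: 10·1 + 13·-1 + 0·1 + 18·-1.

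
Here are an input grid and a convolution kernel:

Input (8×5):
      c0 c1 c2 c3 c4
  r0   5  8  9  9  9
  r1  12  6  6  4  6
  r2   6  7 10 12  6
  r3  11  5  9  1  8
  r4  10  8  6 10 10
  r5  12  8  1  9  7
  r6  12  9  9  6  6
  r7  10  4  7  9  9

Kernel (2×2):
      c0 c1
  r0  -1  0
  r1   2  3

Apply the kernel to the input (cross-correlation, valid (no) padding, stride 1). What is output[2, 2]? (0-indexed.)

The receptive field on the input at this output position is [10 12 / 9 1]. Elementwise product with the kernel and sum: 10·-1 + 9·2 + 1·3.

11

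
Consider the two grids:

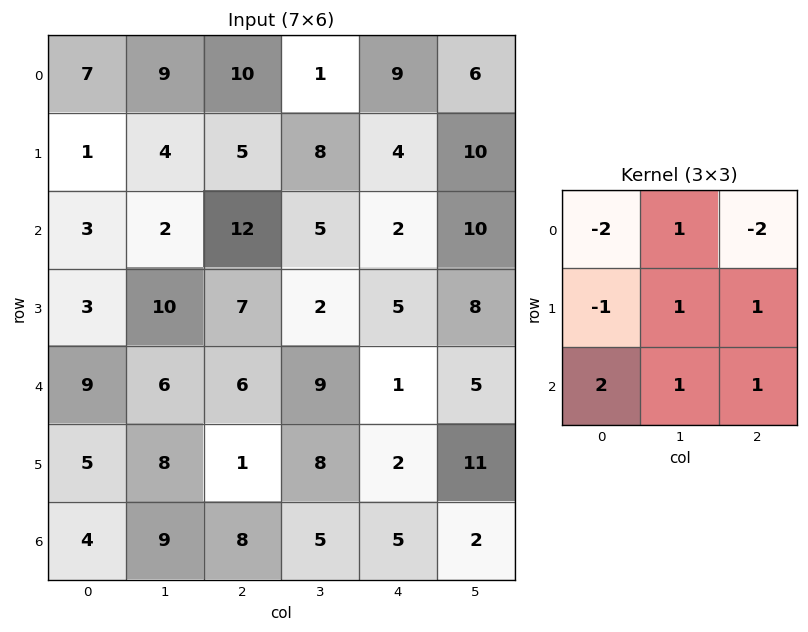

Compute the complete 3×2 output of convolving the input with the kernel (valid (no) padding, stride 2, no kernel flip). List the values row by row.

Output[0,0]: The receptive field on the input at this output position is [7 9 10 / 1 4 5 / 3 2 12]. Elementwise product with the kernel and sum: 7·-2 + 9·1 + 10·-2 + 1·-1 + 4·1 + 5·1 + 3·2 + 2·1 + 12·1.
Output[0,1]: The receptive field on the input at this output position is [10 1 9 / 5 8 4 / 12 5 2]. Elementwise product with the kernel and sum: 10·-2 + 1·1 + 9·-2 + 5·-1 + 8·1 + 4·1 + 12·2 + 5·1 + 2·1.

3 1
16 -1
5 30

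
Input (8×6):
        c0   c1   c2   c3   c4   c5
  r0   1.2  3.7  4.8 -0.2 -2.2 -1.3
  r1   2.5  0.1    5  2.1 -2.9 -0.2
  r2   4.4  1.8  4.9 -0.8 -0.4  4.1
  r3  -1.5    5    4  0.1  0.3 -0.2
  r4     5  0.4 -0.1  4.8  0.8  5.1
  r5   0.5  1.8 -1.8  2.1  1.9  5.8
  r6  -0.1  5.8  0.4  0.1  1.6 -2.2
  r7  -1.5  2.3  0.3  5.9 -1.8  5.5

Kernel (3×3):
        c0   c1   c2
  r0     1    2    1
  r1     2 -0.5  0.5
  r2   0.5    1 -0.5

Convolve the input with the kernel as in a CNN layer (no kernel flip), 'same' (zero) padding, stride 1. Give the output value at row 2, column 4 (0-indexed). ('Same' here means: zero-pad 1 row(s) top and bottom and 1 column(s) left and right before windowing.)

The receptive field on the zero-padded input at this output position is [2.1 -2.9 -0.2 / -0.8 -0.4 4.1 / 0.1 0.3 -0.2]. Elementwise product with the kernel and sum: 2.1·1 + -2.9·2 + -0.2·1 + -0.8·2 + -0.4·-0.5 + 4.1·0.5 + 0.1·0.5 + 0.3·1 + -0.2·-0.5.

-2.8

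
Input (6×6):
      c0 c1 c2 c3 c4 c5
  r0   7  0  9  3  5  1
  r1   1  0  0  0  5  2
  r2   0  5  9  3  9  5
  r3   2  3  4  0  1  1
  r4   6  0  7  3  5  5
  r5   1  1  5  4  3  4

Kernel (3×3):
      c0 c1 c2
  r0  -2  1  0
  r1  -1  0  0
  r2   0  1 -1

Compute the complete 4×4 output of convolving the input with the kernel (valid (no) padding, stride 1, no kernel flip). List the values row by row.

Output[0,0]: The receptive field on the input at this output position is [7 0 9 / 1 0 0 / 0 5 9]. Elementwise product with the kernel and sum: 7·-2 + 0·1 + 1·-1 + 5·1 + 9·-1.
Output[0,1]: The receptive field on the input at this output position is [0 9 3 / 0 0 0 / 5 9 3]. Elementwise product with the kernel and sum: 0·-2 + 9·1 + 0·-1 + 9·1 + 3·-1.

-19 15 -21 3
-3 -1 -10 2
-4 0 -21 3
-11 -1 -14 -3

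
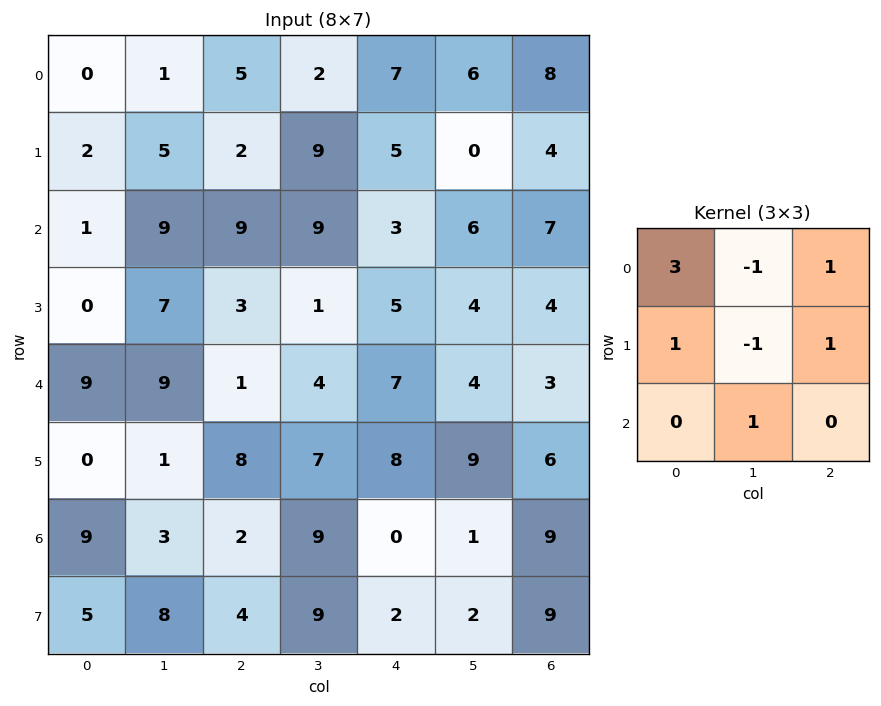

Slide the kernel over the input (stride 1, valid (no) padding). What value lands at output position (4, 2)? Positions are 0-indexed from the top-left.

The receptive field on the input at this output position is [1 4 7 / 8 7 8 / 2 9 0]. Elementwise product with the kernel and sum: 1·3 + 4·-1 + 7·1 + 8·1 + 7·-1 + 8·1 + 9·1.

24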